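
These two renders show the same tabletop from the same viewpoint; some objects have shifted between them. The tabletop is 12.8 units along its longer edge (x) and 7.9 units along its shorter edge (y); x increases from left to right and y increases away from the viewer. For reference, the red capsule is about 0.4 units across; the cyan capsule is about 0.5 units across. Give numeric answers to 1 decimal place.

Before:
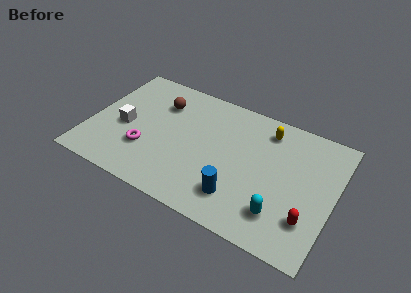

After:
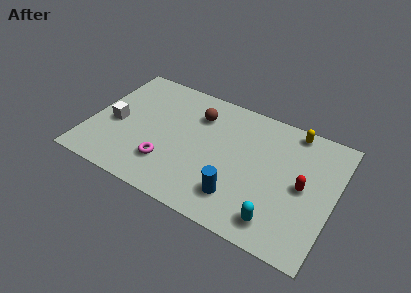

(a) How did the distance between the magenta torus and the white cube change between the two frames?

+1.7

Before: roughly 1.6 units apart; after: 3.3. That's 1.7 units further apart.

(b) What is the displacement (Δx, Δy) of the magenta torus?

(1.2, -0.4)

From the two frames, the magenta torus sits at roughly (3.1, 2.5) before and (4.3, 2.1) after.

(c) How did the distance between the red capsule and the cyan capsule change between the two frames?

+1.4

The distance was about 1.4 in the first image and 2.8 in the second, so they moved 1.4 units further apart.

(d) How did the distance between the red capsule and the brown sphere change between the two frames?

-3.0

They were about 9.1 units apart before and 6.1 after — 3.0 units closer together.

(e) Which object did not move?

the blue cylinder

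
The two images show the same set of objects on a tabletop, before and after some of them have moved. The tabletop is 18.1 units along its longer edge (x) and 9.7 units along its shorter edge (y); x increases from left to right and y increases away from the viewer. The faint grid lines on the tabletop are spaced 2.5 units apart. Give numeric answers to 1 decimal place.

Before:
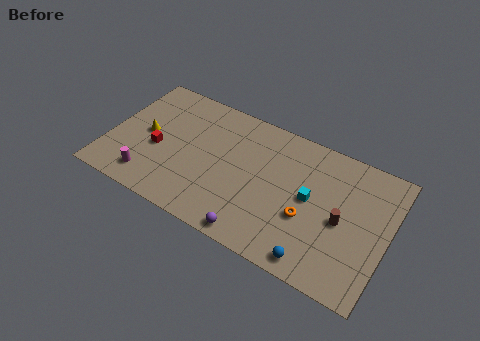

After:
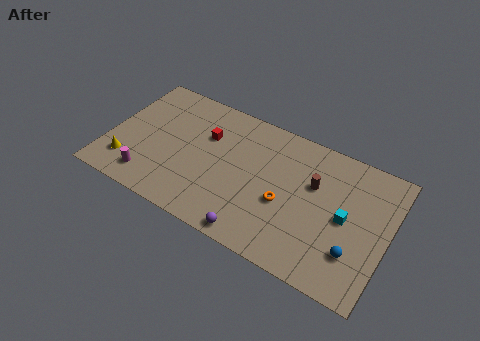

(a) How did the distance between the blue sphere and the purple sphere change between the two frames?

+2.5

They were about 3.9 units apart before and 6.4 after — 2.5 units further apart.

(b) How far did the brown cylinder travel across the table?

2.6

The brown cylinder moved from about (15.2, 4.5) to (13.2, 6.2), a distance of √(2.0² + 1.7²) ≈ 2.6.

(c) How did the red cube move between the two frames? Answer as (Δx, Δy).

(2.9, 2.4)

From the two frames, the red cube sits at roughly (3.2, 4.1) before and (6.1, 6.5) after.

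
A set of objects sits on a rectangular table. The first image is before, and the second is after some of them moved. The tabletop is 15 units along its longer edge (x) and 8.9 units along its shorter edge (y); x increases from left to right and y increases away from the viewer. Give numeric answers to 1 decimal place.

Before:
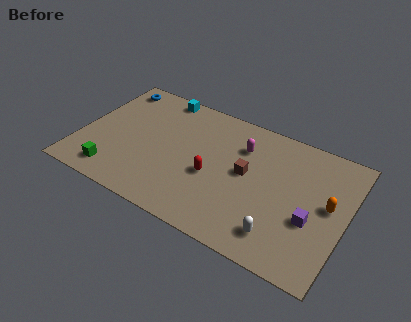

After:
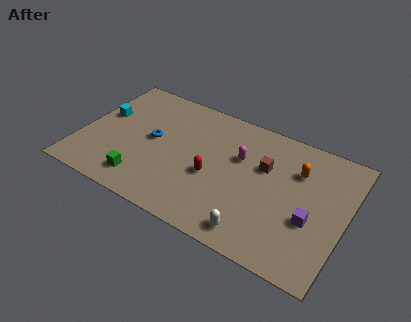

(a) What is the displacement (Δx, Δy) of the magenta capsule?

(0.0, -0.8)

The magenta capsule started near (8.9, 6.5) and ended near (8.9, 5.7).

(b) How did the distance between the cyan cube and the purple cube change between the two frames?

+1.9

The distance was about 10.4 in the first image and 12.3 in the second, so they moved 1.9 units further apart.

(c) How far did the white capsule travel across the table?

1.4

The white capsule moved from about (11.7, 1.7) to (10.4, 1.2), a distance of √(1.3² + 0.5²) ≈ 1.4.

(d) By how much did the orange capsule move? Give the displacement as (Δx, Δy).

(-1.9, 1.5)

From the two frames, the orange capsule sits at roughly (14.0, 4.8) before and (12.1, 6.3) after.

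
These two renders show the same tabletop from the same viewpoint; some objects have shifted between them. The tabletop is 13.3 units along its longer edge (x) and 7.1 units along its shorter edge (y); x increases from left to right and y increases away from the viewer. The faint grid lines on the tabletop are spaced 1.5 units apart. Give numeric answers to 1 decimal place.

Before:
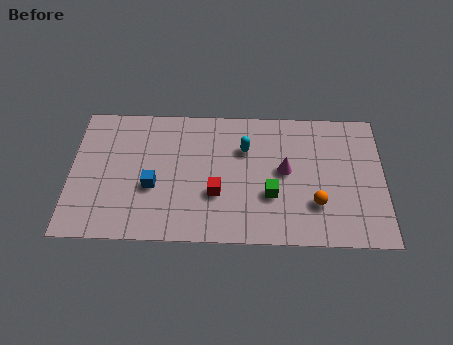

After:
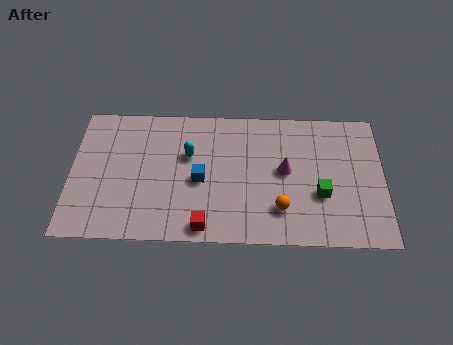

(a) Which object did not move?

the magenta cone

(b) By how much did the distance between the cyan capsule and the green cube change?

+3.3

They were about 2.6 units apart before and 5.9 after — 3.3 units further apart.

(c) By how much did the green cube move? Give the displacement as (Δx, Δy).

(2.1, 0.1)

From the two frames, the green cube sits at roughly (8.5, 2.5) before and (10.6, 2.6) after.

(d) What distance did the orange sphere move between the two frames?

1.5

The orange sphere was near (10.4, 2.1) before and (8.9, 1.8) after, so it travelled √(1.5² + 0.3²) ≈ 1.5 units.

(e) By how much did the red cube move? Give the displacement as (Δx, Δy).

(-0.5, -1.7)

From the two frames, the red cube sits at roughly (6.2, 2.5) before and (5.7, 0.8) after.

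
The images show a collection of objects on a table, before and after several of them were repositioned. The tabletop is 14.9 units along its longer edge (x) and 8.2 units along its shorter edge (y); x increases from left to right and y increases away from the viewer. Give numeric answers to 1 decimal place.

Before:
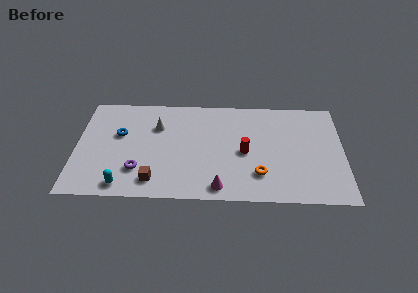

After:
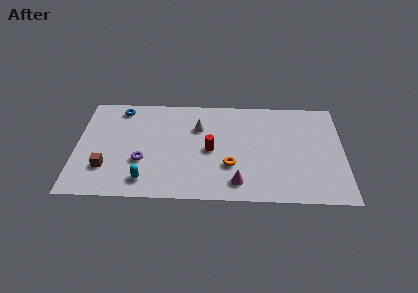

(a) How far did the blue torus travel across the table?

2.1

From (2.4, 5.0) to (2.4, 7.1), the blue torus covered √(0.0² + 2.1²) ≈ 2.1 units.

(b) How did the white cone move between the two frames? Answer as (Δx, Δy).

(2.3, 0.0)

From the two frames, the white cone sits at roughly (4.5, 5.7) before and (6.8, 5.7) after.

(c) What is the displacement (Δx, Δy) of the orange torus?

(-1.6, 0.6)

The orange torus was at about (10.2, 2.1) and moved to about (8.6, 2.7).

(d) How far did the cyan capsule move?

1.3

From (2.7, 1.0) to (3.9, 1.4), the cyan capsule covered √(1.2² + 0.4²) ≈ 1.3 units.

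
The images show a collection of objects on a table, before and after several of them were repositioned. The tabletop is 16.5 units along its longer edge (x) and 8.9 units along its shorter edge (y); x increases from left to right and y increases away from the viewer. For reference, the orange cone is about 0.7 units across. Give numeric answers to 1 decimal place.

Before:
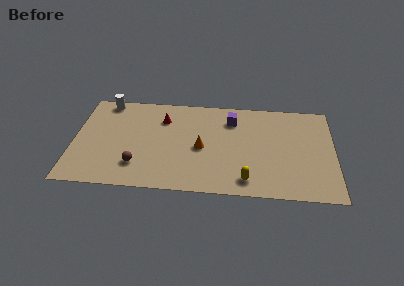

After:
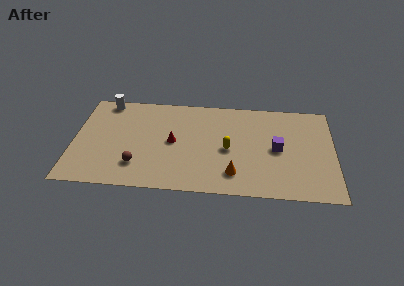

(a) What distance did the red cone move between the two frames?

2.2

From (5.6, 6.6) to (6.3, 4.5), the red cone covered √(0.7² + 2.1²) ≈ 2.2 units.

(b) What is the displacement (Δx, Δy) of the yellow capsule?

(-1.2, 2.7)

From the two frames, the yellow capsule sits at roughly (11.0, 1.4) before and (9.8, 4.1) after.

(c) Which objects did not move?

the brown sphere and the white cylinder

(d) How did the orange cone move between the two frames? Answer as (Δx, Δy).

(2.1, -2.2)

The orange cone started near (8.1, 4.1) and ended near (10.2, 1.9).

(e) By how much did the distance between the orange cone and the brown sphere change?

+1.7

Before: roughly 4.4 units apart; after: 6.1. That's 1.7 units further apart.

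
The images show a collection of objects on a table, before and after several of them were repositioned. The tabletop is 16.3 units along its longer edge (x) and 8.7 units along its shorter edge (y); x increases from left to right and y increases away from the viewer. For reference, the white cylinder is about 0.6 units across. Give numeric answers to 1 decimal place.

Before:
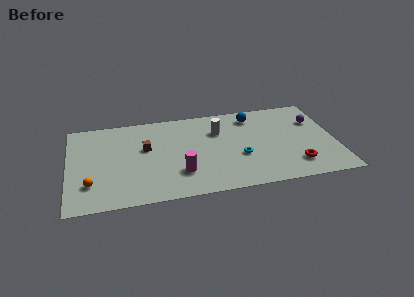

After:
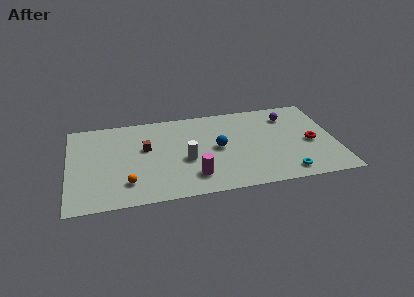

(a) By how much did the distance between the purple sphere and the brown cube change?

-1.5

They were about 10.5 units apart before and 9.0 after — 1.5 units closer together.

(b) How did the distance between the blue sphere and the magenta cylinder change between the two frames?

-3.7

They were about 6.7 units apart before and 3.0 after — 3.7 units closer together.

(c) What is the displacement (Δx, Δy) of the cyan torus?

(2.7, -2.1)

From the two frames, the cyan torus sits at roughly (10.4, 3.3) before and (13.1, 1.2) after.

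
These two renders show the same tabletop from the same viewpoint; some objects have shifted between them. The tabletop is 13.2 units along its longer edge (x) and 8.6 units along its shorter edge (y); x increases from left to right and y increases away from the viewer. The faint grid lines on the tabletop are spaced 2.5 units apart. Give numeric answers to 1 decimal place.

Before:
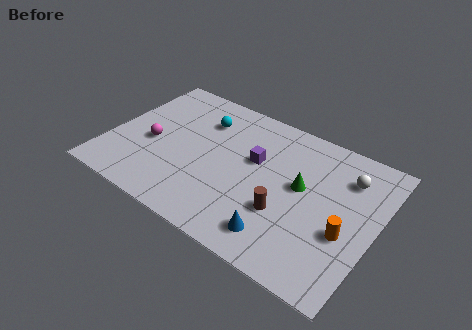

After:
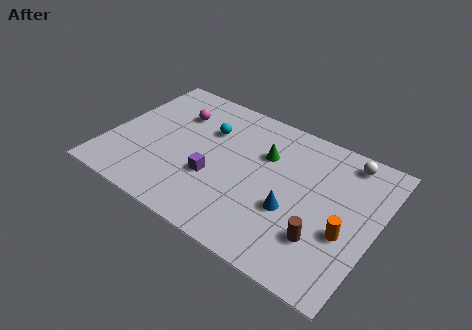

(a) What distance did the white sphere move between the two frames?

1.0

The white sphere was near (11.5, 6.5) before and (11.3, 7.5) after, so it travelled √(0.2² + 1.0²) ≈ 1.0 units.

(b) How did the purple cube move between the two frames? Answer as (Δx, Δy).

(-1.7, -2.1)

The purple cube was at about (7.1, 5.2) and moved to about (5.4, 3.1).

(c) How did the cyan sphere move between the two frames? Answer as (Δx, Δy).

(0.4, -0.5)

The cyan sphere started near (4.2, 6.4) and ended near (4.6, 5.9).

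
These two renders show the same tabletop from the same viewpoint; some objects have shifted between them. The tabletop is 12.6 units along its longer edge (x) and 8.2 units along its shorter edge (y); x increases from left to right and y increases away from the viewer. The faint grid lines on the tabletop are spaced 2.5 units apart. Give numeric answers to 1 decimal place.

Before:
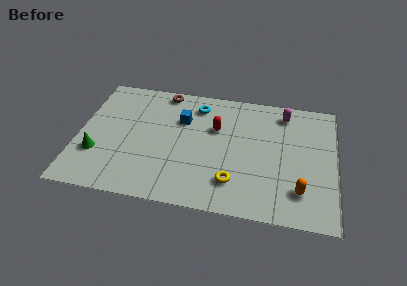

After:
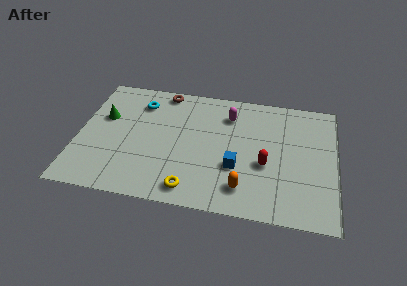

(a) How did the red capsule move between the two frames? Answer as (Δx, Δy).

(2.5, -2.0)

From the two frames, the red capsule sits at roughly (6.7, 5.3) before and (9.2, 3.3) after.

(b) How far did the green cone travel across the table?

2.5

The green cone was near (1.0, 2.6) before and (1.2, 5.1) after, so it travelled √(0.2² + 2.5²) ≈ 2.5 units.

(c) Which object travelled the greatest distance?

the blue cube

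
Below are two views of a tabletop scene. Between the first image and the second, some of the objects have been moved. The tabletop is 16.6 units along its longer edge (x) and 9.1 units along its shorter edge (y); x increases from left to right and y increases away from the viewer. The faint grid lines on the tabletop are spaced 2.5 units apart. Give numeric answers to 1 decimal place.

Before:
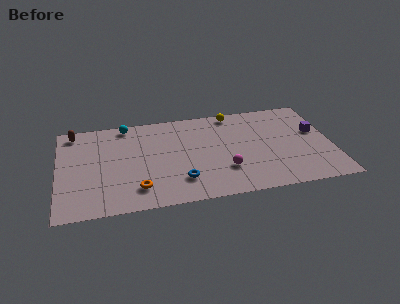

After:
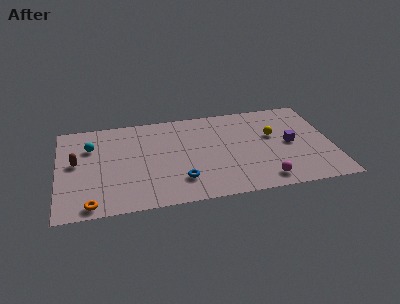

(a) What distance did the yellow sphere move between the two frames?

3.5

From (10.8, 8.2) to (13.1, 5.5), the yellow sphere covered √(2.3² + 2.7²) ≈ 3.5 units.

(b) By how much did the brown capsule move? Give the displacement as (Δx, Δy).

(0.1, -3.0)

The brown capsule started near (1.0, 8.0) and ended near (1.1, 5.0).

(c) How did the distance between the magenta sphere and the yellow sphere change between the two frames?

-1.3

Before: roughly 5.6 units apart; after: 4.3. That's 1.3 units closer together.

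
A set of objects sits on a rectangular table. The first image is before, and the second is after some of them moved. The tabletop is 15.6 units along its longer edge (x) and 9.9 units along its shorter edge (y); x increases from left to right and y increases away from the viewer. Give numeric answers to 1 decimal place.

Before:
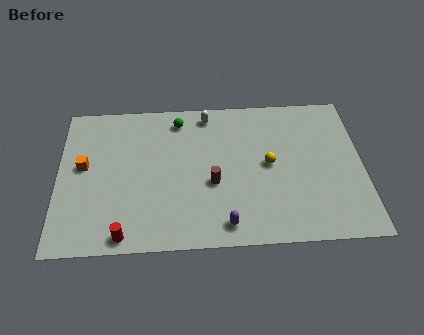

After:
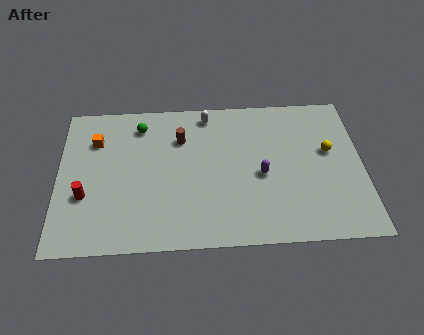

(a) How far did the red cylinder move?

3.3

The red cylinder moved from about (3.4, 0.9) to (1.4, 3.5), a distance of √(2.0² + 2.6²) ≈ 3.3.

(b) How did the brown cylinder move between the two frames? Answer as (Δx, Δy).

(-1.6, 3.1)

The brown cylinder started near (7.9, 4.0) and ended near (6.3, 7.1).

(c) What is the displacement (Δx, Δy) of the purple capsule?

(1.9, 3.1)

The purple capsule started near (8.5, 1.3) and ended near (10.4, 4.4).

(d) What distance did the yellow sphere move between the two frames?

3.2

From (10.8, 5.1) to (13.9, 5.8), the yellow sphere covered √(3.1² + 0.7²) ≈ 3.2 units.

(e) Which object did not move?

the white capsule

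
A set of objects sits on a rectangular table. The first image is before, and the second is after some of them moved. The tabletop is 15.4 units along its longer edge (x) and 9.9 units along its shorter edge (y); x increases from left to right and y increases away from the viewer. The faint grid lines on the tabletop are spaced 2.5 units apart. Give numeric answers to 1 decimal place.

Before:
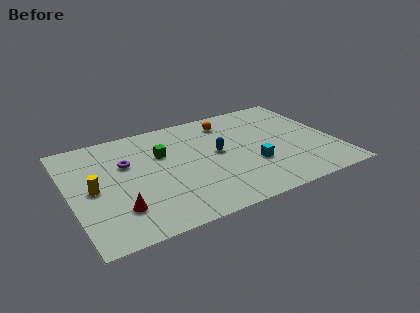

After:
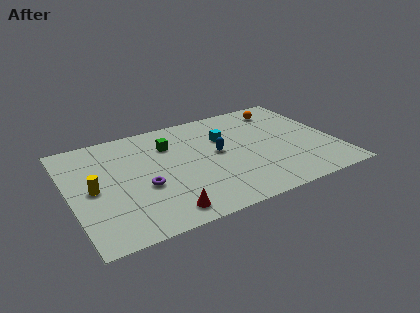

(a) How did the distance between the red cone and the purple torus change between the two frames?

-1.3

The distance was about 4.0 in the first image and 2.7 in the second, so they moved 1.3 units closer together.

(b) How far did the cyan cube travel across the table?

3.4

From (10.4, 3.4) to (9.2, 6.6), the cyan cube covered √(1.2² + 3.2²) ≈ 3.4 units.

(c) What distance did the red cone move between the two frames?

2.7

The red cone moved from about (2.5, 2.5) to (4.9, 1.3), a distance of √(2.4² + 1.2²) ≈ 2.7.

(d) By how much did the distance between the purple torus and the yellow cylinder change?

+0.3

The distance was about 2.6 in the first image and 2.9 in the second, so they moved 0.3 units further apart.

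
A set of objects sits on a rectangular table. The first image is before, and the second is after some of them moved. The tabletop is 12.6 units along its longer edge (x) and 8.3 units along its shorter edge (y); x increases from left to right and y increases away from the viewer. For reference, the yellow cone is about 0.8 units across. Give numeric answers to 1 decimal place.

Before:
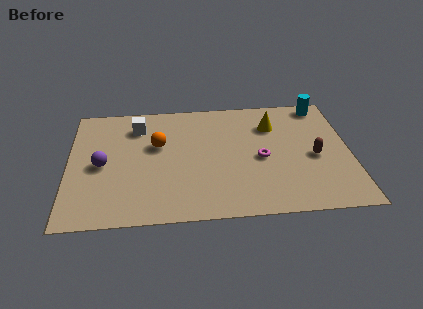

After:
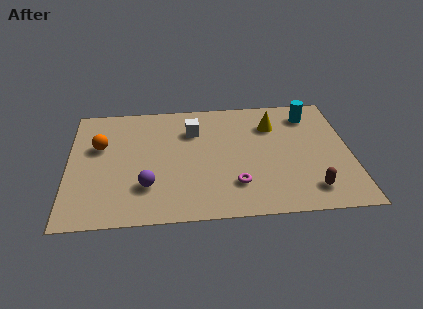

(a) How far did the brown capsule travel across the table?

2.2

The brown capsule was near (11.0, 3.7) before and (10.7, 1.5) after, so it travelled √(0.3² + 2.2²) ≈ 2.2 units.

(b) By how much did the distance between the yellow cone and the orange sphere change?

+2.6

Before: roughly 5.3 units apart; after: 7.9. That's 2.6 units further apart.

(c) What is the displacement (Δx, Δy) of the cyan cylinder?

(-0.6, -0.7)

From the two frames, the cyan cylinder sits at roughly (11.5, 7.4) before and (10.9, 6.7) after.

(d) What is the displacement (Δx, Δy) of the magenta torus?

(-1.2, -1.7)

From the two frames, the magenta torus sits at roughly (8.6, 3.8) before and (7.4, 2.1) after.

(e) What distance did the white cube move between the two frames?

2.5

From (3.1, 6.5) to (5.6, 6.0), the white cube covered √(2.5² + 0.5²) ≈ 2.5 units.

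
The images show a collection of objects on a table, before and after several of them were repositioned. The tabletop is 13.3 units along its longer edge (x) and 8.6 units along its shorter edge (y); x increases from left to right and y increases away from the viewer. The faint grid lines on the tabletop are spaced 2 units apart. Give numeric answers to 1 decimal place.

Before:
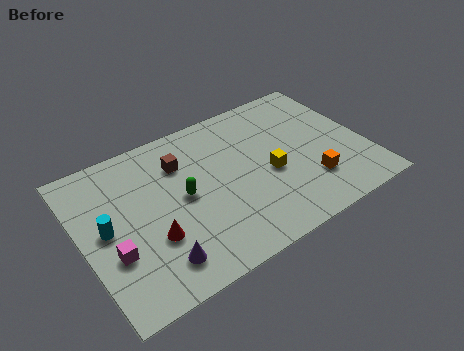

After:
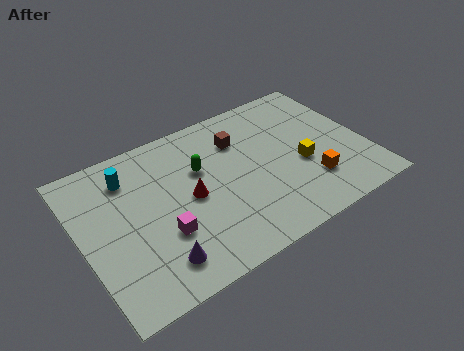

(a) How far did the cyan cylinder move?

2.7

The cyan cylinder was near (1.1, 4.4) before and (2.5, 6.7) after, so it travelled √(1.4² + 2.3²) ≈ 2.7 units.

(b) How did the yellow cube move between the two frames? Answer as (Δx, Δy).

(1.5, -0.2)

The yellow cube was at about (8.7, 3.7) and moved to about (10.2, 3.5).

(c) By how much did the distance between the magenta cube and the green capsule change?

-0.4

Before: roughly 3.8 units apart; after: 3.4. That's 0.4 units closer together.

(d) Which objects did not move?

the purple cone and the orange cube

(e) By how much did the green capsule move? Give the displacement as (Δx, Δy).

(1.0, 1.1)

The green capsule was at about (4.7, 4.4) and moved to about (5.7, 5.5).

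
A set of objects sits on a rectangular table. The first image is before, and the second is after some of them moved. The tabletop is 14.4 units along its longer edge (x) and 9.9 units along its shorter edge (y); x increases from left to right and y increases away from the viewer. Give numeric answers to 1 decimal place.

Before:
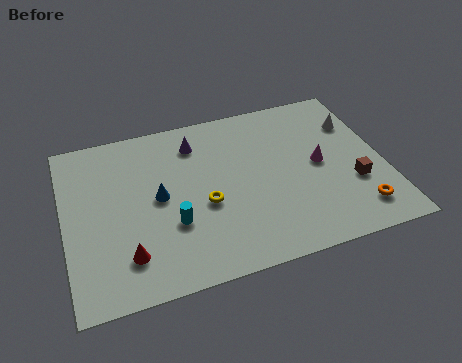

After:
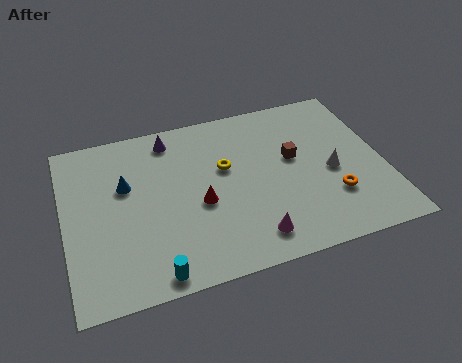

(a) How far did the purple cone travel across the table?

1.3

The purple cone was near (6.1, 7.9) before and (5.0, 8.5) after, so it travelled √(1.1² + 0.6²) ≈ 1.3 units.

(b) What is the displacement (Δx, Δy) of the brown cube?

(-2.5, 2.3)

The brown cube was at about (12.9, 3.4) and moved to about (10.4, 5.7).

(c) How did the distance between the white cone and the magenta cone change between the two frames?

+2.0

Before: roughly 2.8 units apart; after: 4.8. That's 2.0 units further apart.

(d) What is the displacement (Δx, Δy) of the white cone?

(-1.4, -2.7)

From the two frames, the white cone sits at roughly (13.4, 7.1) before and (12.0, 4.4) after.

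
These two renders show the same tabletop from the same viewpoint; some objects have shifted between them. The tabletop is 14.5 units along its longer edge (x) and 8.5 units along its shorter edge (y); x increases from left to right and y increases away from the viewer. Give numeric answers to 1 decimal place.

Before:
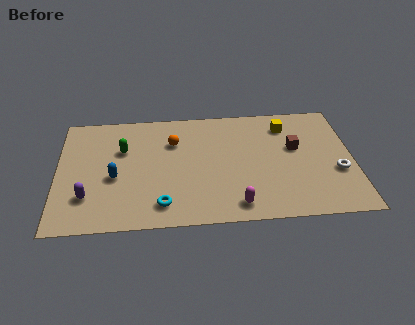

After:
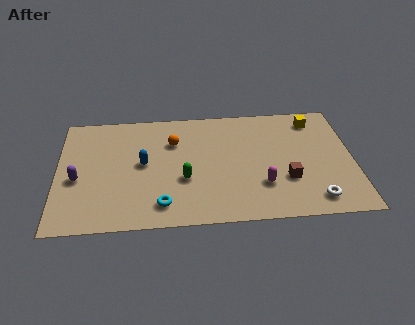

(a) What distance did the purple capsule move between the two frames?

1.4

From (1.5, 2.3) to (1.0, 3.6), the purple capsule covered √(0.5² + 1.3²) ≈ 1.4 units.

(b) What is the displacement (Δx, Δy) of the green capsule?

(3.0, -2.4)

From the two frames, the green capsule sits at roughly (3.2, 5.6) before and (6.2, 3.2) after.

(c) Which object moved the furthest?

the green capsule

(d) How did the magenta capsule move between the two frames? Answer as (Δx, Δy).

(1.3, 1.3)

The magenta capsule was at about (8.7, 1.2) and moved to about (10.0, 2.5).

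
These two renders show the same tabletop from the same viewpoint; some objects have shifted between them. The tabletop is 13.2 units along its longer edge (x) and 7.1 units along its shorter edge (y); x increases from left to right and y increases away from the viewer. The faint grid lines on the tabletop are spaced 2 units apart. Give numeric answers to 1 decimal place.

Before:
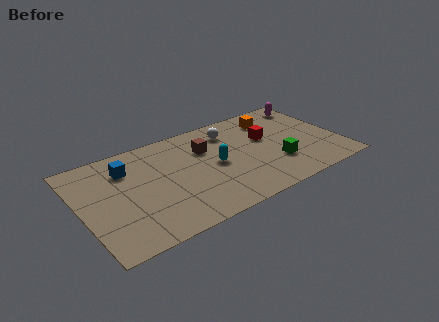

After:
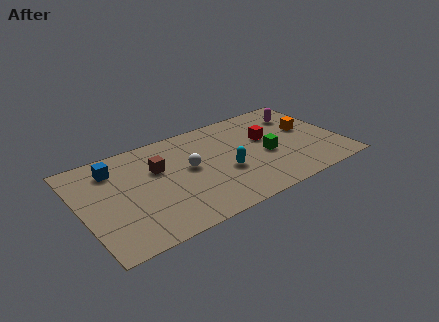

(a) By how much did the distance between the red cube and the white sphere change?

+2.0

They were about 2.1 units apart before and 4.1 after — 2.0 units further apart.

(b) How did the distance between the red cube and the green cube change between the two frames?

-0.9

The distance was about 2.1 in the first image and 1.2 in the second, so they moved 0.9 units closer together.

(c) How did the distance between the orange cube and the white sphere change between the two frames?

+3.9

They were about 2.3 units apart before and 6.2 after — 3.9 units further apart.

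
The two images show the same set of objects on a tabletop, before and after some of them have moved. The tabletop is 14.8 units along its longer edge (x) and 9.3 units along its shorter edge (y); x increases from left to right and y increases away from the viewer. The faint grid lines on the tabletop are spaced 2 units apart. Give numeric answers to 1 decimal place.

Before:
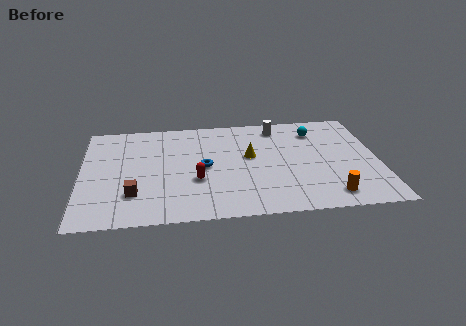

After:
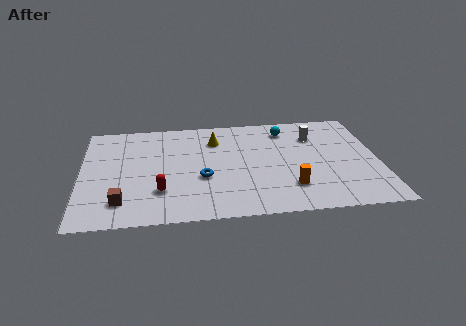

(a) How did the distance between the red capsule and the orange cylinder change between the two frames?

-0.4

They were about 6.8 units apart before and 6.4 after — 0.4 units closer together.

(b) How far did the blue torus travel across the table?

1.0

The blue torus was near (6.1, 4.6) before and (6.0, 3.6) after, so it travelled √(0.1² + 1.0²) ≈ 1.0 units.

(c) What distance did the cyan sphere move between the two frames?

1.5

The cyan sphere was near (11.8, 7.3) before and (10.3, 7.6) after, so it travelled √(1.5² + 0.3²) ≈ 1.5 units.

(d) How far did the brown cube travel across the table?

0.8

From (2.6, 2.5) to (2.0, 1.9), the brown cube covered √(0.6² + 0.6²) ≈ 0.8 units.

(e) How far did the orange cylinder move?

2.1

The orange cylinder moved from about (12.2, 1.4) to (10.3, 2.3), a distance of √(1.9² + 0.9²) ≈ 2.1.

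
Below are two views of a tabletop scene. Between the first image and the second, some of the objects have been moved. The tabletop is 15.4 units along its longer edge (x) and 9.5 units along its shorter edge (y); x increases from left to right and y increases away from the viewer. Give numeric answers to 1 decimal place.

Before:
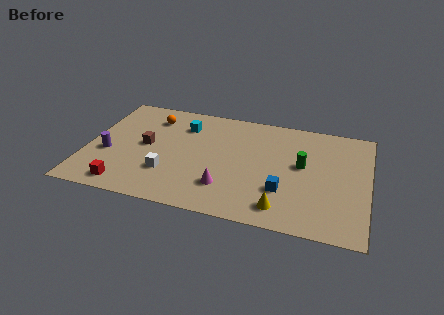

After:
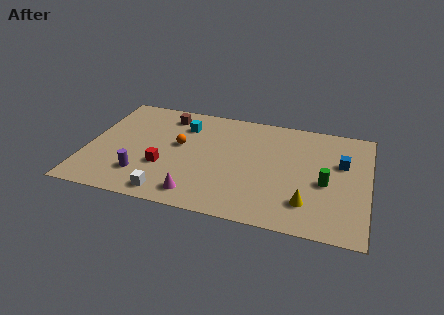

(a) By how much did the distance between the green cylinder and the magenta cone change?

+2.4

Before: roughly 4.9 units apart; after: 7.3. That's 2.4 units further apart.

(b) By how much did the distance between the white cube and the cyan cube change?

+1.7

They were about 4.4 units apart before and 6.1 after — 1.7 units further apart.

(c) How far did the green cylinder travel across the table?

1.8

From (11.8, 5.3) to (13.1, 4.1), the green cylinder covered √(1.3² + 1.2²) ≈ 1.8 units.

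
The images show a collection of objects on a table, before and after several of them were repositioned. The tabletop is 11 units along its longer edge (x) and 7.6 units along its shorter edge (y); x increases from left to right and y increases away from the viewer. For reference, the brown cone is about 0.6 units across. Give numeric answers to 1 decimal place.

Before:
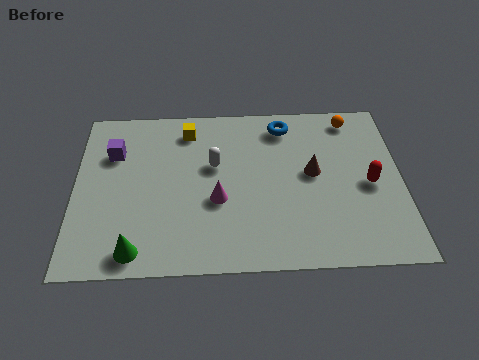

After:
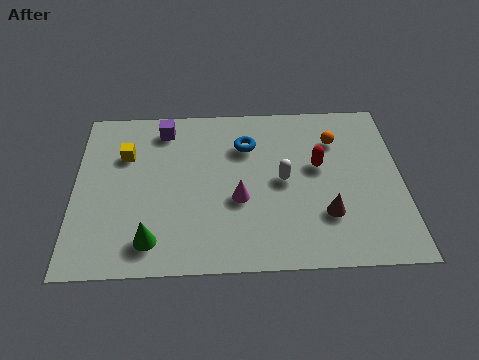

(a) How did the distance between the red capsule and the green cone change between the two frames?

-1.8

Before: roughly 8.2 units apart; after: 6.4. That's 1.8 units closer together.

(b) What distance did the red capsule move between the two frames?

1.9

The red capsule was near (9.9, 3.5) before and (8.2, 4.4) after, so it travelled √(1.7² + 0.9²) ≈ 1.9 units.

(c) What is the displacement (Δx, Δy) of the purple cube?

(1.7, 1.1)

The purple cube started near (1.3, 5.3) and ended near (3.0, 6.4).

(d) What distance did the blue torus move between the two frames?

1.6

From (7.1, 6.4) to (5.8, 5.5), the blue torus covered √(1.3² + 0.9²) ≈ 1.6 units.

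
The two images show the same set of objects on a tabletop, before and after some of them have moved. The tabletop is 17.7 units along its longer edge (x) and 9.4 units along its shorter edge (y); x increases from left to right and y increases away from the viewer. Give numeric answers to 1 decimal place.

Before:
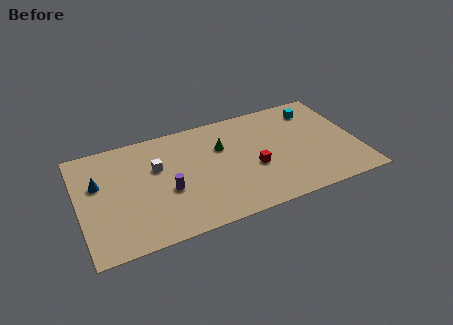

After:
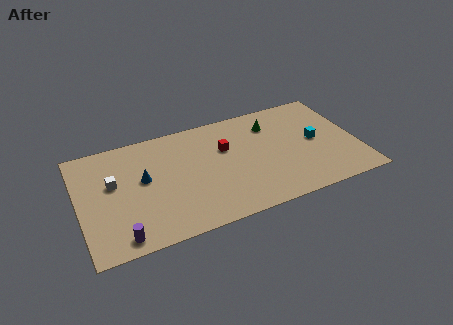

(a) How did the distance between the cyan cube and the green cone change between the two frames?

-2.8

Before: roughly 6.3 units apart; after: 3.5. That's 2.8 units closer together.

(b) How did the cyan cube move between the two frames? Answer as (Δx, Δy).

(-0.3, -2.8)

The cyan cube started near (15.4, 7.6) and ended near (15.1, 4.8).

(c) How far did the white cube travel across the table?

2.8

The white cube was near (5.0, 6.0) before and (2.2, 5.6) after, so it travelled √(2.8² + 0.4²) ≈ 2.8 units.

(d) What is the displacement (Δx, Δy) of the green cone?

(3.3, 0.9)

From the two frames, the green cone sits at roughly (9.2, 6.3) before and (12.5, 7.2) after.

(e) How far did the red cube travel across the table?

2.8

The red cube was near (11.0, 3.8) before and (9.4, 6.1) after, so it travelled √(1.6² + 2.3²) ≈ 2.8 units.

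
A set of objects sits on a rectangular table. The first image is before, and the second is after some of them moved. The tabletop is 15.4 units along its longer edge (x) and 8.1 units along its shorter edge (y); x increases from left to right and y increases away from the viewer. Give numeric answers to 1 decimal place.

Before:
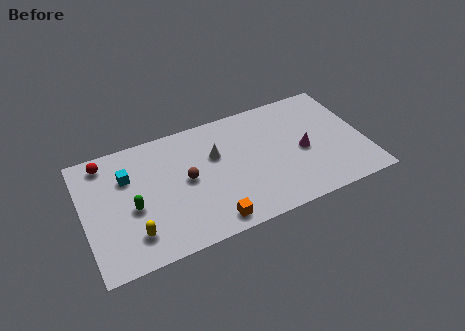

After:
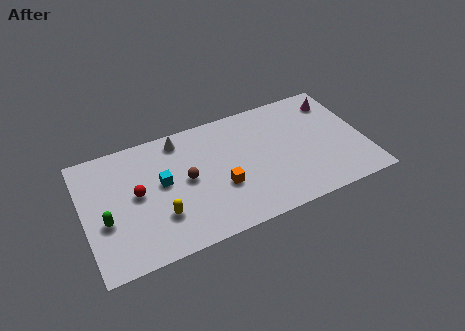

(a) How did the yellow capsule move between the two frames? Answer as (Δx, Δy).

(1.5, 0.6)

The yellow capsule was at about (2.5, 1.8) and moved to about (4.0, 2.4).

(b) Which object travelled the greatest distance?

the magenta cone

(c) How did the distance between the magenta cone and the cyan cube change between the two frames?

+0.4

The distance was about 9.7 in the first image and 10.1 in the second, so they moved 0.4 units further apart.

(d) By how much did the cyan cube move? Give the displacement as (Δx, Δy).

(1.8, -1.1)

From the two frames, the cyan cube sits at roughly (2.5, 5.6) before and (4.3, 4.5) after.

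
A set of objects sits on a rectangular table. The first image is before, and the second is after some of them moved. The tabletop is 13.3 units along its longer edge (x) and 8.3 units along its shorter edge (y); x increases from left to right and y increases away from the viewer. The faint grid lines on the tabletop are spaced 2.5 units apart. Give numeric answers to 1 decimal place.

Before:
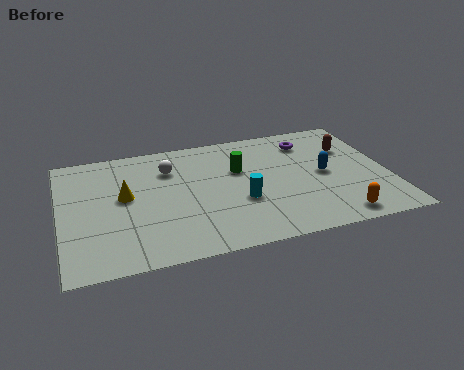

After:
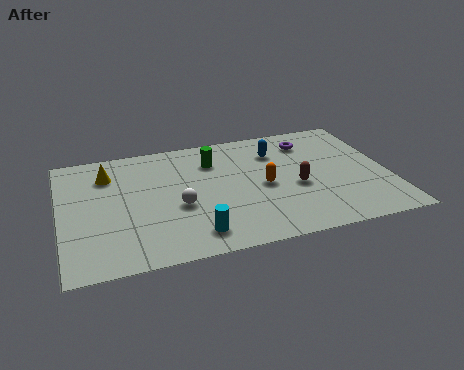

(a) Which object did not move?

the purple torus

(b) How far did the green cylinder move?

1.3

From (7.3, 5.3) to (6.3, 6.2), the green cylinder covered √(1.0² + 0.9²) ≈ 1.3 units.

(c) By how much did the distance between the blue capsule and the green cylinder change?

-1.0

The distance was about 3.6 in the first image and 2.6 in the second, so they moved 1.0 units closer together.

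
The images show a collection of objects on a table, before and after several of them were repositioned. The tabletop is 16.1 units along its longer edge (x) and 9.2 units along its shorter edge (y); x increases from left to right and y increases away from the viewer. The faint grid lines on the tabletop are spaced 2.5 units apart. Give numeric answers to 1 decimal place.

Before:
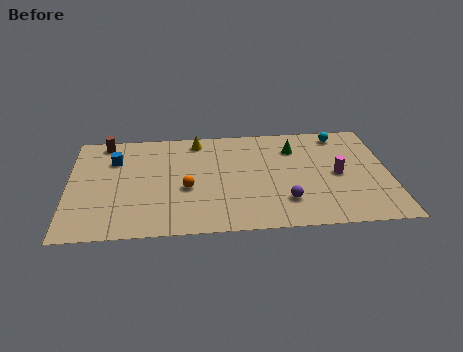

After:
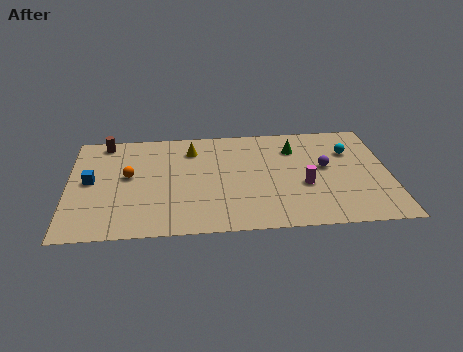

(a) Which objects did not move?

the brown cylinder and the green cone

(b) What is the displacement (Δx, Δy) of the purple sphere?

(2.1, 2.8)

From the two frames, the purple sphere sits at roughly (10.8, 2.3) before and (12.9, 5.1) after.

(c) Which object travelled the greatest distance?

the purple sphere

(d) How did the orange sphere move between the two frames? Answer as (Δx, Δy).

(-2.9, 1.3)

The orange sphere was at about (5.9, 3.8) and moved to about (3.0, 5.1).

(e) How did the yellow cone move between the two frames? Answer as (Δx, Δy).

(-0.3, -0.8)

From the two frames, the yellow cone sits at roughly (6.5, 8.0) before and (6.2, 7.2) after.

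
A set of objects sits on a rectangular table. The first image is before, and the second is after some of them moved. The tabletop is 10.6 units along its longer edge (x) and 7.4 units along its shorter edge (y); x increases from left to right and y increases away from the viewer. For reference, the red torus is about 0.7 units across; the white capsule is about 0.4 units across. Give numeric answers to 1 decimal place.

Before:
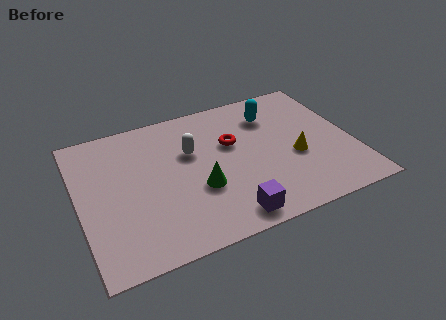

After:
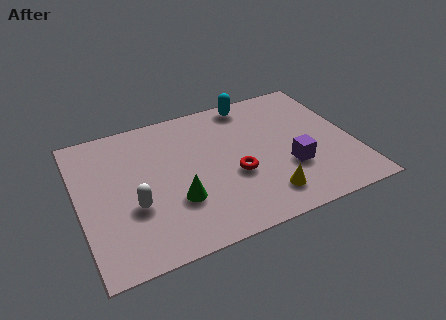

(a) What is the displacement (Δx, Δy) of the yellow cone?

(-1.4, -1.6)

The yellow cone was at about (8.3, 3.0) and moved to about (6.9, 1.4).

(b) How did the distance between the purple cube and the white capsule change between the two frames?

+2.1

The distance was about 3.9 in the first image and 6.0 in the second, so they moved 2.1 units further apart.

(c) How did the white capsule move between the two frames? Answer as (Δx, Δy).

(-2.4, -2.0)

The white capsule was at about (4.4, 4.7) and moved to about (2.0, 2.7).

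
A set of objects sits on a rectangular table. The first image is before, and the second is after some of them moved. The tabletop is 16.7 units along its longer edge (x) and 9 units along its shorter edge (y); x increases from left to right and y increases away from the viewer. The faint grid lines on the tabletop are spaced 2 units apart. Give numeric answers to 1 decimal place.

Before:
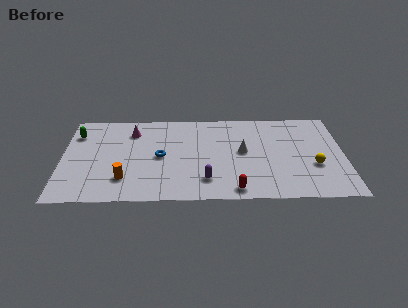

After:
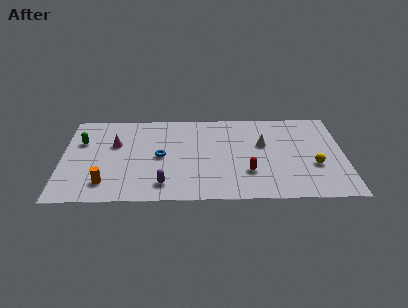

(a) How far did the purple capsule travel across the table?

2.5

From (8.5, 2.0) to (6.0, 1.6), the purple capsule covered √(2.5² + 0.4²) ≈ 2.5 units.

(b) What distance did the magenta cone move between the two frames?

1.6

From (4.1, 7.0) to (3.1, 5.7), the magenta cone covered √(1.0² + 1.3²) ≈ 1.6 units.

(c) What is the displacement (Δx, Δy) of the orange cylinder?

(-1.1, -0.4)

The orange cylinder was at about (3.7, 2.2) and moved to about (2.6, 1.8).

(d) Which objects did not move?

the yellow sphere and the blue torus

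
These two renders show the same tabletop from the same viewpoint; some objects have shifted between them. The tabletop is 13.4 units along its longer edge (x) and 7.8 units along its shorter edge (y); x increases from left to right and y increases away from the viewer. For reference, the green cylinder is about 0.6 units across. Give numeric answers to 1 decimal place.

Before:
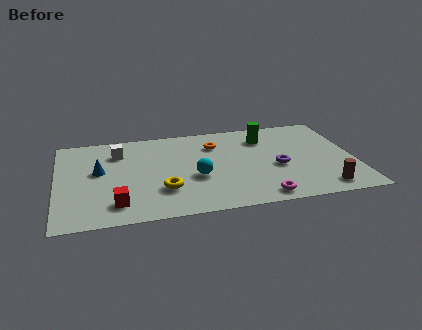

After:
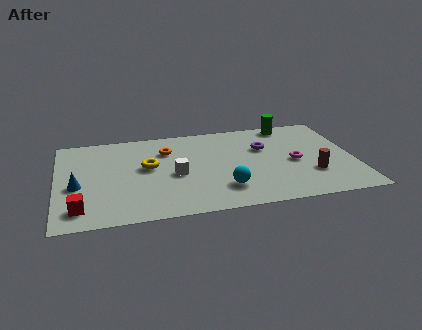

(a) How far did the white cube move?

3.5

The white cube moved from about (2.8, 5.9) to (5.3, 3.5), a distance of √(2.5² + 2.4²) ≈ 3.5.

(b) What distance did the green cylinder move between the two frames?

1.6

From (9.5, 6.0) to (10.7, 7.0), the green cylinder covered √(1.2² + 1.0²) ≈ 1.6 units.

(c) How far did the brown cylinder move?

1.4

From (11.8, 1.1) to (11.4, 2.4), the brown cylinder covered √(0.4² + 1.3²) ≈ 1.4 units.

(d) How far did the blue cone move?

1.5

From (1.9, 4.4) to (0.9, 3.3), the blue cone covered √(1.0² + 1.1²) ≈ 1.5 units.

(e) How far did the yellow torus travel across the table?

2.2

The yellow torus moved from about (4.7, 2.3) to (4.1, 4.4), a distance of √(0.6² + 2.1²) ≈ 2.2.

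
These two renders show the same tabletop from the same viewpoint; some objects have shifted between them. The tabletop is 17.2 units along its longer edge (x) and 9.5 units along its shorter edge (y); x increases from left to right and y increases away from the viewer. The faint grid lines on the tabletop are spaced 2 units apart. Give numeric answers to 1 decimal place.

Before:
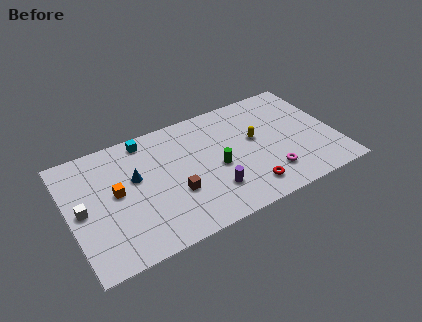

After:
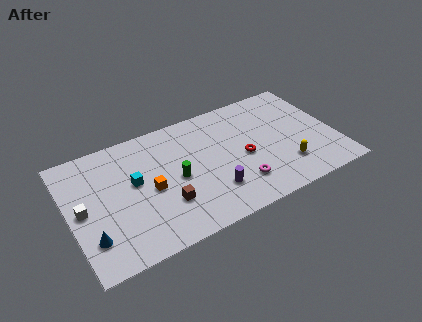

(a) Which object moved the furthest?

the blue cone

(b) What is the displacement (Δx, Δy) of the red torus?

(0.1, 2.6)

The red torus started near (11.1, 1.7) and ended near (11.2, 4.3).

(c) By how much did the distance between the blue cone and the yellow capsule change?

+4.8

The distance was about 7.8 in the first image and 12.6 in the second, so they moved 4.8 units further apart.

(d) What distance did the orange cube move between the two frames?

2.2

The orange cube was near (3.0, 5.1) before and (5.1, 4.4) after, so it travelled √(2.1² + 0.7²) ≈ 2.2 units.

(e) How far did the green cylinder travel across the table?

2.6

The green cylinder moved from about (9.4, 4.2) to (6.8, 4.5), a distance of √(2.6² + 0.3²) ≈ 2.6.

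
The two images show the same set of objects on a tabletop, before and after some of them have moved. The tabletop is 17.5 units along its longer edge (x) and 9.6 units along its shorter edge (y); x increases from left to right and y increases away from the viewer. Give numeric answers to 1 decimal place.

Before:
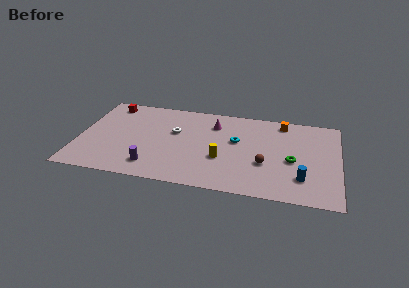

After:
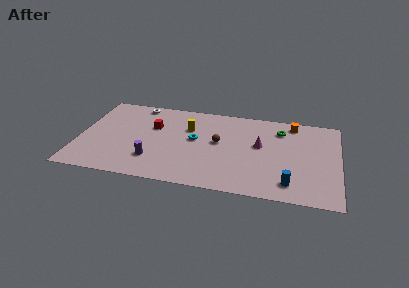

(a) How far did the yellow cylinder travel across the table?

3.8

The yellow cylinder moved from about (9.7, 3.5) to (7.3, 6.5), a distance of √(2.4² + 3.0²) ≈ 3.8.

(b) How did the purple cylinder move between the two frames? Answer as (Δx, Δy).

(0.0, 0.7)

From the two frames, the purple cylinder sits at roughly (5.1, 1.8) before and (5.1, 2.5) after.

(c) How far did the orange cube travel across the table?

0.7

The orange cube moved from about (13.6, 8.4) to (14.3, 8.4), a distance of √(0.7² + 0.0²) ≈ 0.7.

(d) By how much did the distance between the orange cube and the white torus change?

+3.0

They were about 7.6 units apart before and 10.6 after — 3.0 units further apart.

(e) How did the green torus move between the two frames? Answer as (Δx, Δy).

(-0.9, 3.3)

From the two frames, the green torus sits at roughly (14.4, 4.2) before and (13.5, 7.5) after.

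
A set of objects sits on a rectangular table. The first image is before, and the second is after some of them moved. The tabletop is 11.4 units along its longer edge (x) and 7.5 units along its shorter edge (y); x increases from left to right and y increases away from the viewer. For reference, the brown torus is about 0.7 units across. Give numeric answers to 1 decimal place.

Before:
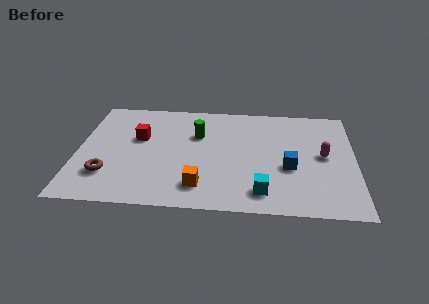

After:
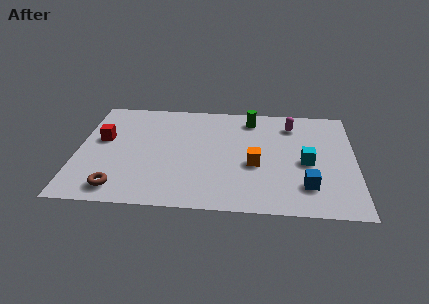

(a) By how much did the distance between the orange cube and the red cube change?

+2.4

They were about 4.0 units apart before and 6.4 after — 2.4 units further apart.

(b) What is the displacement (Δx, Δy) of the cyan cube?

(1.8, 2.1)

The cyan cube started near (7.6, 1.3) and ended near (9.4, 3.4).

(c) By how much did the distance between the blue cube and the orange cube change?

-1.4

The distance was about 3.9 in the first image and 2.5 in the second, so they moved 1.4 units closer together.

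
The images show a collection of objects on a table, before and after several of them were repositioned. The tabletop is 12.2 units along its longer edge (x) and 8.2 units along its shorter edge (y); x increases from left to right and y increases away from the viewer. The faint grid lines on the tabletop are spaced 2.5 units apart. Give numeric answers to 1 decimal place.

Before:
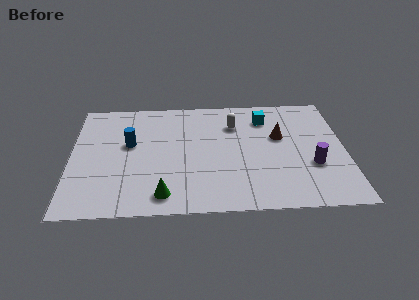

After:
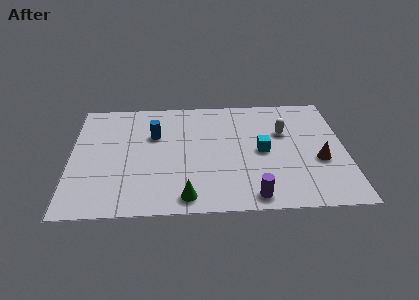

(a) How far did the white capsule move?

2.3

From (7.3, 6.0) to (9.5, 5.3), the white capsule covered √(2.2² + 0.7²) ≈ 2.3 units.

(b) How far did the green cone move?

1.0

The green cone moved from about (4.1, 1.2) to (5.1, 1.0), a distance of √(1.0² + 0.2²) ≈ 1.0.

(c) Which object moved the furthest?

the purple cylinder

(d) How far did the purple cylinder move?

3.4

The purple cylinder moved from about (10.7, 2.9) to (8.0, 0.9), a distance of √(2.7² + 2.0²) ≈ 3.4.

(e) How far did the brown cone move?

2.5

The brown cone was near (9.3, 5.0) before and (11.0, 3.2) after, so it travelled √(1.7² + 1.8²) ≈ 2.5 units.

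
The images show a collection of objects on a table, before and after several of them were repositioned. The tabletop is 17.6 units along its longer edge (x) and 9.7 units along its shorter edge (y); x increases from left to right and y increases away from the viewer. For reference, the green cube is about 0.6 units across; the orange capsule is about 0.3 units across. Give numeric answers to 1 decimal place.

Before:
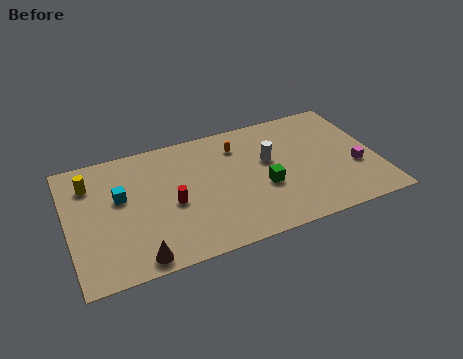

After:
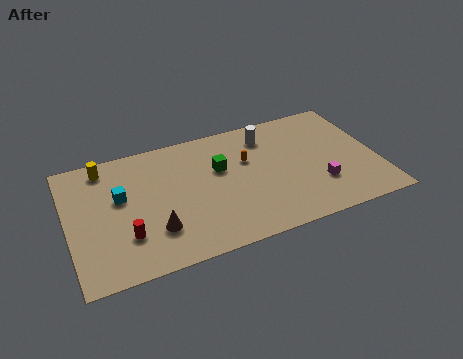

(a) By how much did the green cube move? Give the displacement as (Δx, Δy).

(-2.3, 2.3)

From the two frames, the green cube sits at roughly (11.0, 3.8) before and (8.7, 6.1) after.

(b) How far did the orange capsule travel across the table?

1.4

The orange capsule was near (9.9, 7.5) before and (10.3, 6.2) after, so it travelled √(0.4² + 1.3²) ≈ 1.4 units.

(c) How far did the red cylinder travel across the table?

3.1

The red cylinder was near (5.8, 4.3) before and (3.1, 2.8) after, so it travelled √(2.7² + 1.5²) ≈ 3.1 units.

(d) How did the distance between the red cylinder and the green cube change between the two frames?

+1.3

The distance was about 5.2 in the first image and 6.5 in the second, so they moved 1.3 units further apart.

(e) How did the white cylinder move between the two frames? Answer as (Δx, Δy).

(0.1, 2.0)

From the two frames, the white cylinder sits at roughly (11.5, 5.8) before and (11.6, 7.8) after.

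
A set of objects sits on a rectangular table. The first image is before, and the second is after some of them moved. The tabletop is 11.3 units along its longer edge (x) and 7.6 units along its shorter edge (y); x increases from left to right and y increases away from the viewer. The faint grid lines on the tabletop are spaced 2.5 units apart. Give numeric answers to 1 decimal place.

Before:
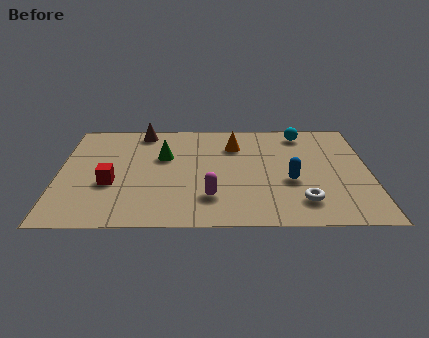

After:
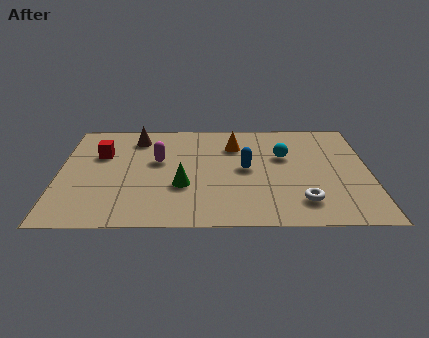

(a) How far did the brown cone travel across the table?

0.5

The brown cone moved from about (3.0, 6.7) to (2.8, 6.2), a distance of √(0.2² + 0.5²) ≈ 0.5.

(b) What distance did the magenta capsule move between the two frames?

3.2

From (5.5, 1.9) to (3.6, 4.5), the magenta capsule covered √(1.9² + 2.6²) ≈ 3.2 units.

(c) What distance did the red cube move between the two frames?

2.1

From (1.9, 2.9) to (1.5, 5.0), the red cube covered √(0.4² + 2.1²) ≈ 2.1 units.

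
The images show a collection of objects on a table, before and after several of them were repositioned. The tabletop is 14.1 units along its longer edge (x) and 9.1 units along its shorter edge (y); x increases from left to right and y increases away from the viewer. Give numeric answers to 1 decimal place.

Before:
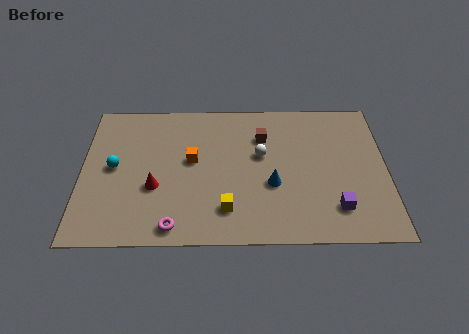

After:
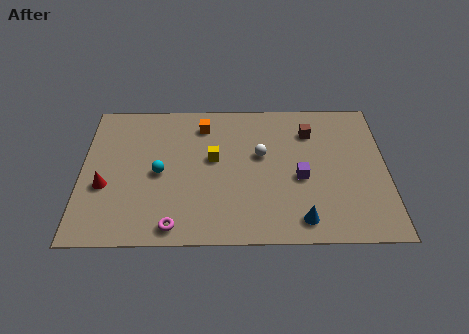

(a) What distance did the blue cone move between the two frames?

2.6

The blue cone moved from about (8.8, 3.5) to (10.1, 1.3), a distance of √(1.3² + 2.2²) ≈ 2.6.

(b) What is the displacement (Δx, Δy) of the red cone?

(-2.3, 0.1)

From the two frames, the red cone sits at roughly (3.4, 3.4) before and (1.1, 3.5) after.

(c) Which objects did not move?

the white sphere and the magenta torus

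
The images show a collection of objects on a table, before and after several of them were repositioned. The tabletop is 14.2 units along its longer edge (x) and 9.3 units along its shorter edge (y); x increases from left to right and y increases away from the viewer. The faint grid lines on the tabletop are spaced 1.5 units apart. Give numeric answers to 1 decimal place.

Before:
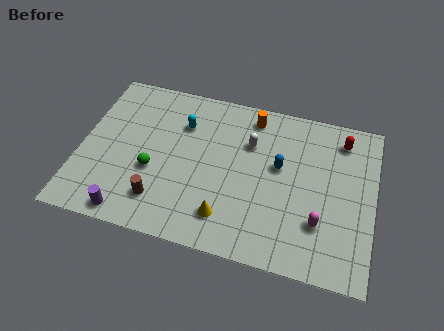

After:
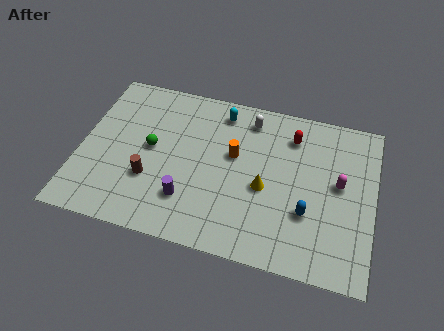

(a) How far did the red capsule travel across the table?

2.4

The red capsule moved from about (12.5, 7.7) to (10.1, 7.3), a distance of √(2.4² + 0.4²) ≈ 2.4.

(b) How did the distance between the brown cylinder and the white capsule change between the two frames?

+0.6

The distance was about 5.9 in the first image and 6.5 in the second, so they moved 0.6 units further apart.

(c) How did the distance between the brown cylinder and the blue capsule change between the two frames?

+1.1

Before: roughly 6.5 units apart; after: 7.6. That's 1.1 units further apart.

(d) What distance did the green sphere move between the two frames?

1.3

The green sphere moved from about (3.6, 3.6) to (3.4, 4.9), a distance of √(0.2² + 1.3²) ≈ 1.3.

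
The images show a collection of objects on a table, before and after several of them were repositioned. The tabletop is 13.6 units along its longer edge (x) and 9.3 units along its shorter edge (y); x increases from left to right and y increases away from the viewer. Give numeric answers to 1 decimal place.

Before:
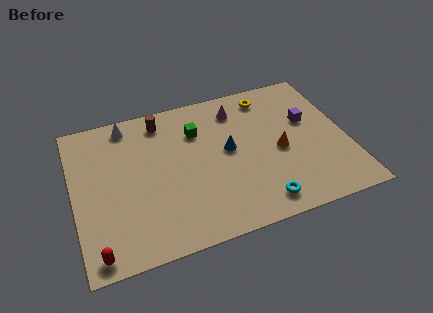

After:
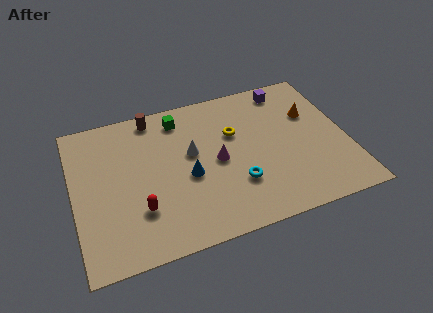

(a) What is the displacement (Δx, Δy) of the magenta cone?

(-1.3, -3.0)

The magenta cone was at about (8.4, 7.5) and moved to about (7.1, 4.5).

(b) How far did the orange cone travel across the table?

2.6

The orange cone moved from about (10.2, 4.2) to (12.0, 6.1), a distance of √(1.8² + 1.9²) ≈ 2.6.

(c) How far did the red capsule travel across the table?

2.8

The red capsule moved from about (0.9, 0.9) to (3.1, 2.7), a distance of √(2.2² + 1.8²) ≈ 2.8.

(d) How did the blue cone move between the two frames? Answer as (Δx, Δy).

(-2.1, -1.0)

The blue cone was at about (7.7, 5.0) and moved to about (5.6, 4.0).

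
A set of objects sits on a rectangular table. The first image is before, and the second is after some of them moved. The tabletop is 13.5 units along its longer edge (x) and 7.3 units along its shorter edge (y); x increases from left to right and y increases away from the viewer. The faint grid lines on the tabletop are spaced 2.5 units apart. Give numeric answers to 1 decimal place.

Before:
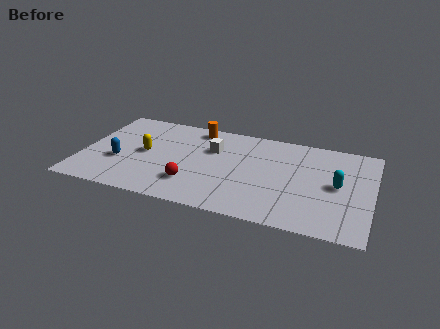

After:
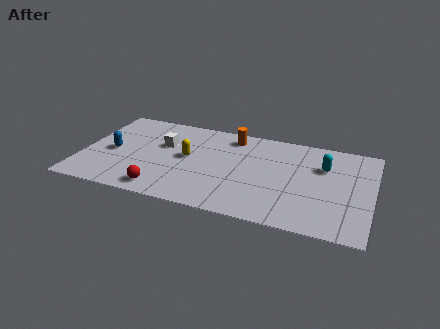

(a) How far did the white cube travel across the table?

2.3

The white cube was near (6.0, 4.9) before and (3.7, 4.6) after, so it travelled √(2.3² + 0.3²) ≈ 2.3 units.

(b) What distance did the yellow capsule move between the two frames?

2.0

The yellow capsule moved from about (2.9, 3.7) to (4.9, 3.9), a distance of √(2.0² + 0.2²) ≈ 2.0.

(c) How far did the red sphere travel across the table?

1.6

From (5.3, 1.9) to (4.0, 1.0), the red sphere covered √(1.3² + 0.9²) ≈ 1.6 units.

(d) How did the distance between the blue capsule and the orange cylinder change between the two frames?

+1.1

They were about 5.0 units apart before and 6.1 after — 1.1 units further apart.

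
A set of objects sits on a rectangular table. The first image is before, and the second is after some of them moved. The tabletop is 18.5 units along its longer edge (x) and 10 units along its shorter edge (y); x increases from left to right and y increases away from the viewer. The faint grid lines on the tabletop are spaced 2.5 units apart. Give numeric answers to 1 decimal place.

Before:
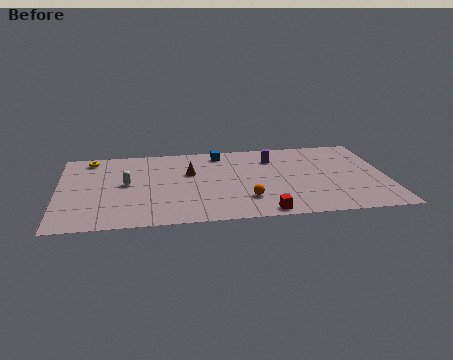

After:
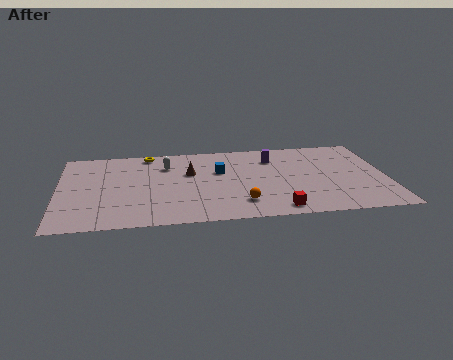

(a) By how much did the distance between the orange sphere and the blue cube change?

-1.9

They were about 6.1 units apart before and 4.2 after — 1.9 units closer together.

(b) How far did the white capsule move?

3.1

From (3.8, 5.3) to (6.1, 7.4), the white capsule covered √(2.3² + 2.1²) ≈ 3.1 units.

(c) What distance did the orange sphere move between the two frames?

0.5

The orange sphere moved from about (10.5, 2.6) to (10.2, 2.2), a distance of √(0.3² + 0.4²) ≈ 0.5.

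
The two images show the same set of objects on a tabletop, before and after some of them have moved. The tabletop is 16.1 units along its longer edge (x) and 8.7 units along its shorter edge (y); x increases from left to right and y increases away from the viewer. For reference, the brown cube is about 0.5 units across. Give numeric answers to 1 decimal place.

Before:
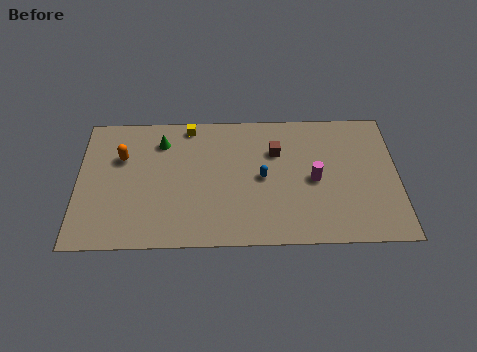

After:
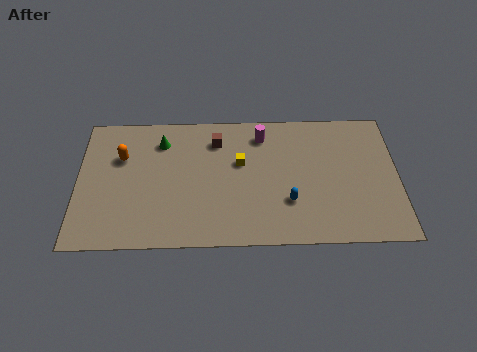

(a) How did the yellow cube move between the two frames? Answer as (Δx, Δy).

(2.6, -2.5)

The yellow cube started near (5.6, 7.8) and ended near (8.2, 5.3).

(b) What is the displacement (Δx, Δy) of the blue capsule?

(1.3, -1.6)

The blue capsule started near (9.3, 4.3) and ended near (10.6, 2.7).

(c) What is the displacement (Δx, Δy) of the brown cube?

(-3.0, 0.8)

From the two frames, the brown cube sits at roughly (10.0, 6.0) before and (7.0, 6.8) after.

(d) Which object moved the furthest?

the magenta cylinder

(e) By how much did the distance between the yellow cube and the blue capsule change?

-1.6

The distance was about 5.1 in the first image and 3.5 in the second, so they moved 1.6 units closer together.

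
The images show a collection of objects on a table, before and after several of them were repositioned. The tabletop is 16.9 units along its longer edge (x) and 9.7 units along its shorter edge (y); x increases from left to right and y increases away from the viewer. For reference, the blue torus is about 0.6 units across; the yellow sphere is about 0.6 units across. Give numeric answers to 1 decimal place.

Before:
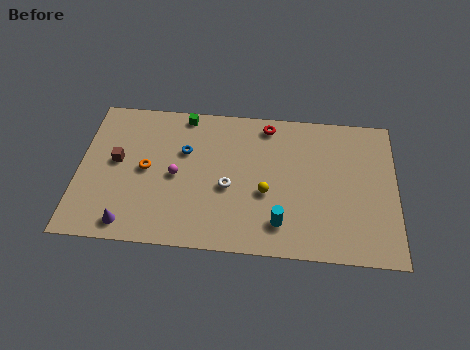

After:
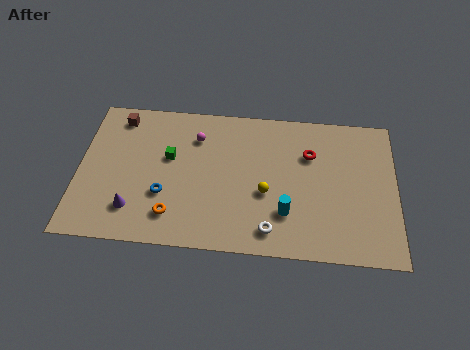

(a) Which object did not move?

the yellow sphere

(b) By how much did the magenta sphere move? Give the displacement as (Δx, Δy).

(1.0, 2.7)

The magenta sphere was at about (5.2, 4.6) and moved to about (6.2, 7.3).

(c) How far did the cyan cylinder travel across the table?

0.8

From (10.8, 2.0) to (11.1, 2.7), the cyan cylinder covered √(0.3² + 0.7²) ≈ 0.8 units.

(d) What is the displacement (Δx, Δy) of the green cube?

(-0.7, -3.0)

The green cube started near (5.5, 8.8) and ended near (4.8, 5.8).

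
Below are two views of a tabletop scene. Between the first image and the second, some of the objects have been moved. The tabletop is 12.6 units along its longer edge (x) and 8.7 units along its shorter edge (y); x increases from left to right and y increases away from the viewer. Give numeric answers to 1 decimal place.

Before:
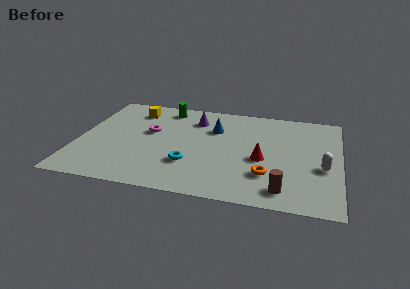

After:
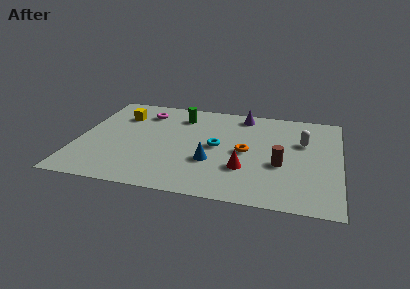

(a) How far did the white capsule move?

2.3

The white capsule was near (11.8, 3.5) before and (10.8, 5.6) after, so it travelled √(1.0² + 2.1²) ≈ 2.3 units.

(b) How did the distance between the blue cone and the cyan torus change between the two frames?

-2.1

The distance was about 3.5 in the first image and 1.4 in the second, so they moved 2.1 units closer together.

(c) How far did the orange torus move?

2.1

The orange torus moved from about (9.2, 2.4) to (8.1, 4.2), a distance of √(1.1² + 1.8²) ≈ 2.1.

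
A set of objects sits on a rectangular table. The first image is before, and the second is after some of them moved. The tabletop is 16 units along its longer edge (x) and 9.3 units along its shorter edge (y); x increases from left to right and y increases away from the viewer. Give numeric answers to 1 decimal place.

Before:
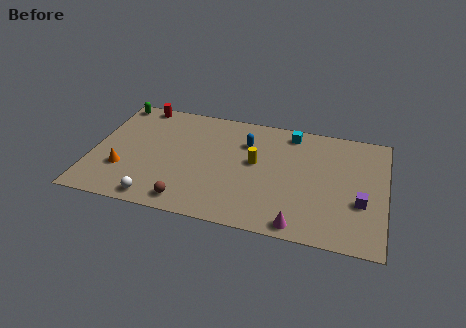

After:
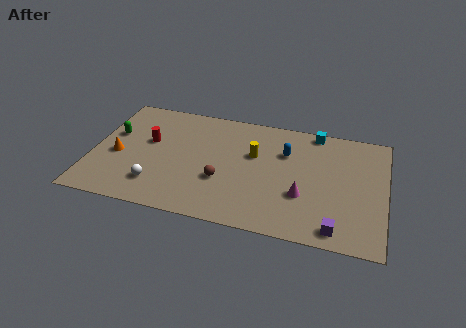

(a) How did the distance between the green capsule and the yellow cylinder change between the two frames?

-0.9

They were about 8.7 units apart before and 7.8 after — 0.9 units closer together.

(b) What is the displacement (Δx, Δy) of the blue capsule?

(2.2, -0.3)

The blue capsule was at about (8.3, 6.7) and moved to about (10.5, 6.4).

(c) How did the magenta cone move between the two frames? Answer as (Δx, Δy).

(0.1, 2.3)

The magenta cone was at about (11.5, 0.9) and moved to about (11.6, 3.2).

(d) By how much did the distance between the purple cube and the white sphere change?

-1.3

Before: roughly 11.2 units apart; after: 9.9. That's 1.3 units closer together.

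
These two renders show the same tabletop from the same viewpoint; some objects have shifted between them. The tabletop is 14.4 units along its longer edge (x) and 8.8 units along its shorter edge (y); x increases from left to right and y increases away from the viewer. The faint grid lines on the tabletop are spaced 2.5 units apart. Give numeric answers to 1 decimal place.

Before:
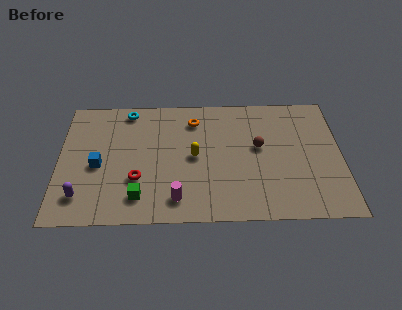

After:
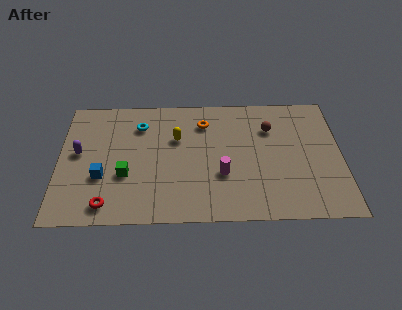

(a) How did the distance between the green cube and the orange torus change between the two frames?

-0.6

The distance was about 6.0 in the first image and 5.4 in the second, so they moved 0.6 units closer together.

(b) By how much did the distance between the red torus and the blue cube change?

-0.3

Before: roughly 2.2 units apart; after: 1.9. That's 0.3 units closer together.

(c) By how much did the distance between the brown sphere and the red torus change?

+3.2

The distance was about 6.5 in the first image and 9.7 in the second, so they moved 3.2 units further apart.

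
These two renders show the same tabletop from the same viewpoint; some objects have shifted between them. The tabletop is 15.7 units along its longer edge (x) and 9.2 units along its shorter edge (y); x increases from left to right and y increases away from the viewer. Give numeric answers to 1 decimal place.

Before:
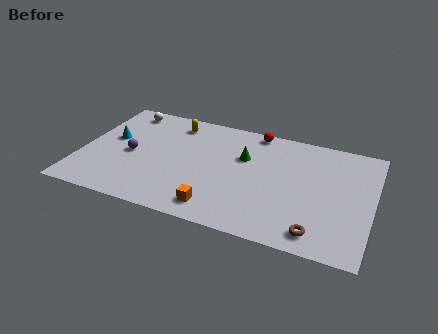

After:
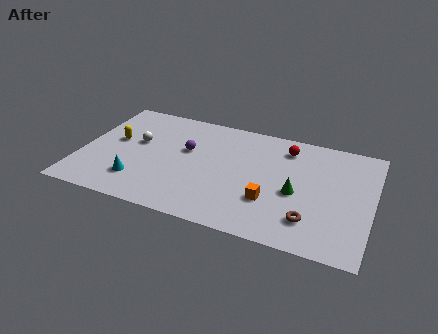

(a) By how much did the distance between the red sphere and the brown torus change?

-2.4

Before: roughly 8.1 units apart; after: 5.7. That's 2.4 units closer together.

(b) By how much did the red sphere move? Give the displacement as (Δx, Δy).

(1.8, -0.9)

From the two frames, the red sphere sits at roughly (9.1, 8.4) before and (10.9, 7.5) after.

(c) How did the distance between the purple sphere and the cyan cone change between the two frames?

+2.5

Before: roughly 1.6 units apart; after: 4.1. That's 2.5 units further apart.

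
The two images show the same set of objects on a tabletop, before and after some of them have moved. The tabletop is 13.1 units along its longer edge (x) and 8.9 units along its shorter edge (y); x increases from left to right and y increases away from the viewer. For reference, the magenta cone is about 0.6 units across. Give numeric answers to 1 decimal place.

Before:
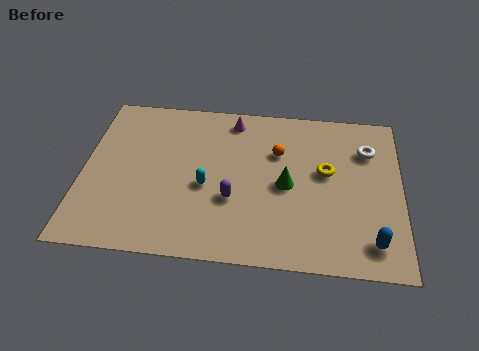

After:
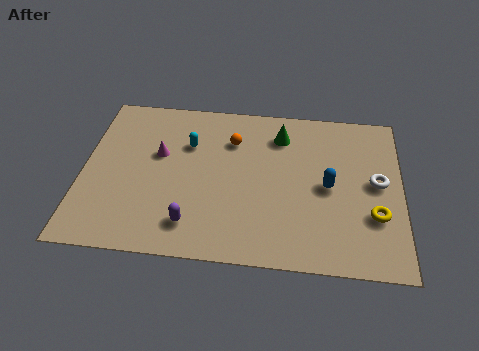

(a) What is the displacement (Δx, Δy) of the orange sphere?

(-1.9, 0.5)

From the two frames, the orange sphere sits at roughly (8.0, 6.0) before and (6.1, 6.5) after.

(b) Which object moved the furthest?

the magenta cone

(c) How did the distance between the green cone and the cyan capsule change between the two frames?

+0.6

They were about 3.3 units apart before and 3.9 after — 0.6 units further apart.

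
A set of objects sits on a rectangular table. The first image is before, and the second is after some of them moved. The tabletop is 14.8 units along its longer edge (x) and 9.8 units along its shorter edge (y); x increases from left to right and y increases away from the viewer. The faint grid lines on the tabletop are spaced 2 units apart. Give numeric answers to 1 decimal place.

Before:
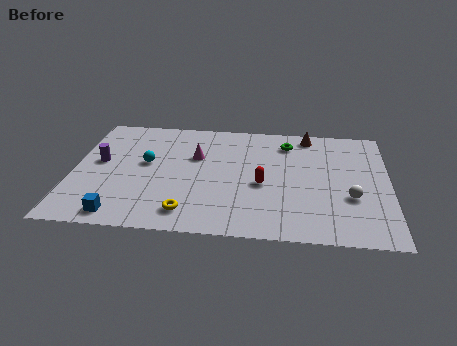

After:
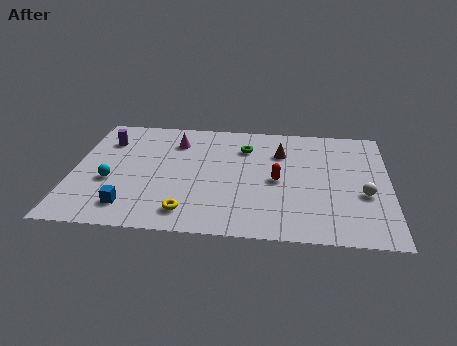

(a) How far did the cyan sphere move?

2.3

From (3.4, 5.5) to (1.8, 3.8), the cyan sphere covered √(1.6² + 1.7²) ≈ 2.3 units.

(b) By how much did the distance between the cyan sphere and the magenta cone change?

+2.3

Before: roughly 2.4 units apart; after: 4.7. That's 2.3 units further apart.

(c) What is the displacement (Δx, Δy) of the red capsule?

(0.7, 0.4)

The red capsule was at about (8.9, 4.2) and moved to about (9.6, 4.6).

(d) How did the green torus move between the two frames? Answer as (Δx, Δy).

(-2.0, -0.6)

From the two frames, the green torus sits at roughly (10.0, 7.9) before and (8.0, 7.3) after.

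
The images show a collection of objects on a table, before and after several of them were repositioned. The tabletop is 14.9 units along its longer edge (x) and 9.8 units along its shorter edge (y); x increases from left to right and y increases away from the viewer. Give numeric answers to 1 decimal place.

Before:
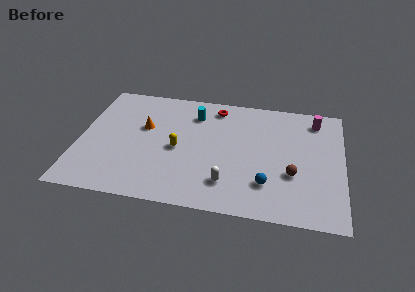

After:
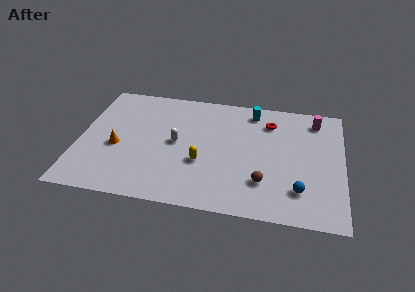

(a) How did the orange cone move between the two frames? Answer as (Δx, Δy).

(-1.4, -1.9)

The orange cone started near (3.6, 6.0) and ended near (2.2, 4.1).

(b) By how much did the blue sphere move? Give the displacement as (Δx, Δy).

(1.8, -0.2)

From the two frames, the blue sphere sits at roughly (10.7, 2.5) before and (12.5, 2.3) after.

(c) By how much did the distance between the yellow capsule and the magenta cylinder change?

-0.7

Before: roughly 8.5 units apart; after: 7.8. That's 0.7 units closer together.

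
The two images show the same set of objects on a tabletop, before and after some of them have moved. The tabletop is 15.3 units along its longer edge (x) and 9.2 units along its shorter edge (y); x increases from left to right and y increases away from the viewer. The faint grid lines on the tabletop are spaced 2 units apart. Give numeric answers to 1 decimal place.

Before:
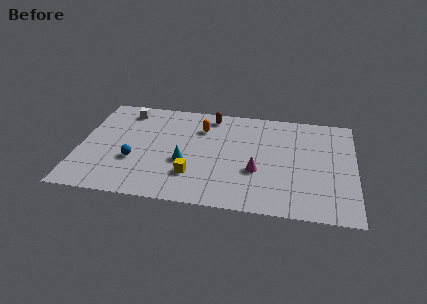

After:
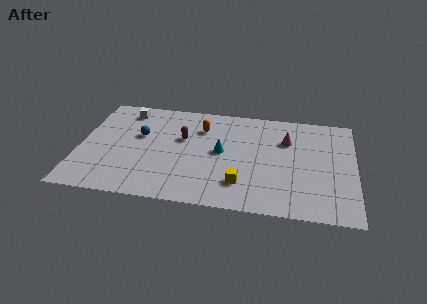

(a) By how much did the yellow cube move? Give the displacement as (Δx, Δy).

(2.7, -0.3)

The yellow cube started near (6.4, 2.5) and ended near (9.1, 2.2).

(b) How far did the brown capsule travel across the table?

2.7

From (7.2, 8.0) to (5.7, 5.7), the brown capsule covered √(1.5² + 2.3²) ≈ 2.7 units.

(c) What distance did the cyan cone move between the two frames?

2.3

From (5.9, 3.6) to (7.9, 4.8), the cyan cone covered √(2.0² + 1.2²) ≈ 2.3 units.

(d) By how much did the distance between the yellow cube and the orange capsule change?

+0.9

The distance was about 4.3 in the first image and 5.2 in the second, so they moved 0.9 units further apart.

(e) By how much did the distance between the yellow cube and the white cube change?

+2.1

Before: roughly 6.6 units apart; after: 8.7. That's 2.1 units further apart.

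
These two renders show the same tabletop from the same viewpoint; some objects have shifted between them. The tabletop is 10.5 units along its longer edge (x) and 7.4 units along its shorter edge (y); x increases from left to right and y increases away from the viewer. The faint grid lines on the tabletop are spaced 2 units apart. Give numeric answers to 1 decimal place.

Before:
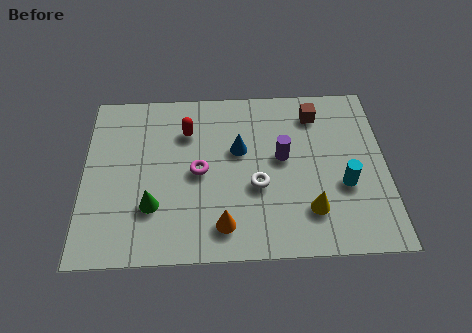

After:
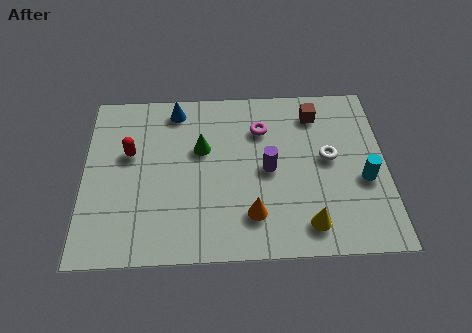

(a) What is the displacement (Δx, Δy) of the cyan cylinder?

(0.7, 0.2)

The cyan cylinder was at about (9.0, 2.8) and moved to about (9.7, 3.0).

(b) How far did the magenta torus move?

2.8

From (4.0, 3.6) to (6.2, 5.4), the magenta torus covered √(2.2² + 1.8²) ≈ 2.8 units.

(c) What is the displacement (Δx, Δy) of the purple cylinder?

(-0.5, -0.5)

The purple cylinder was at about (6.9, 4.1) and moved to about (6.4, 3.6).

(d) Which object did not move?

the brown cube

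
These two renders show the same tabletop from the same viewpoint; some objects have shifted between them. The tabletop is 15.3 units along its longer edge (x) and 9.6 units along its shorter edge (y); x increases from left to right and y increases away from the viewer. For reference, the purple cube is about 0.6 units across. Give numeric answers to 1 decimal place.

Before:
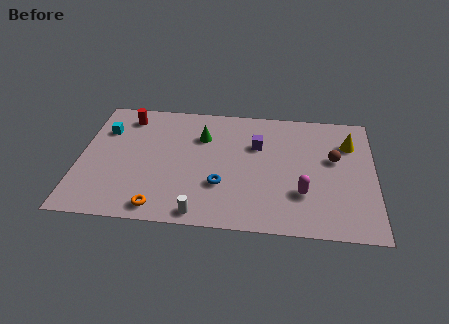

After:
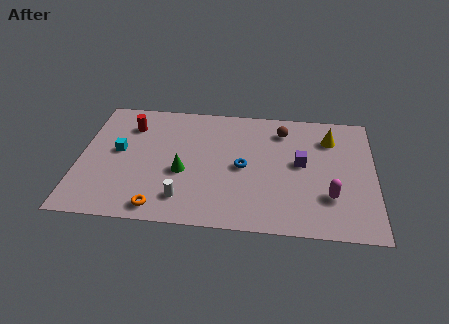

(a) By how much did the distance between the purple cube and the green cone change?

+3.3

The distance was about 2.9 in the first image and 6.2 in the second, so they moved 3.3 units further apart.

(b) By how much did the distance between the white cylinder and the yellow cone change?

-0.5

Before: roughly 9.7 units apart; after: 9.2. That's 0.5 units closer together.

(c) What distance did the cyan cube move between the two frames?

1.8

From (1.2, 6.8) to (2.0, 5.2), the cyan cube covered √(0.8² + 1.6²) ≈ 1.8 units.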